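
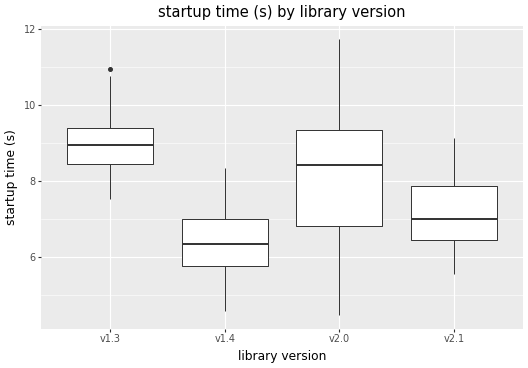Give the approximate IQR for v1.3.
≈ 1.0

Q3 ≈ 9.5, Q1 ≈ 8.5; IQR ≈ 1.0.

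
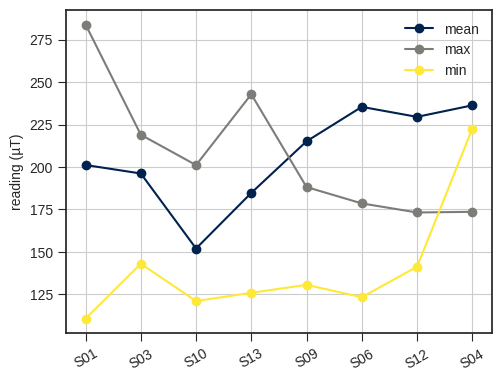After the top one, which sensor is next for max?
Top 3 for max: S01 ≈ 280, S13 ≈ 240, S03 ≈ 220.

S13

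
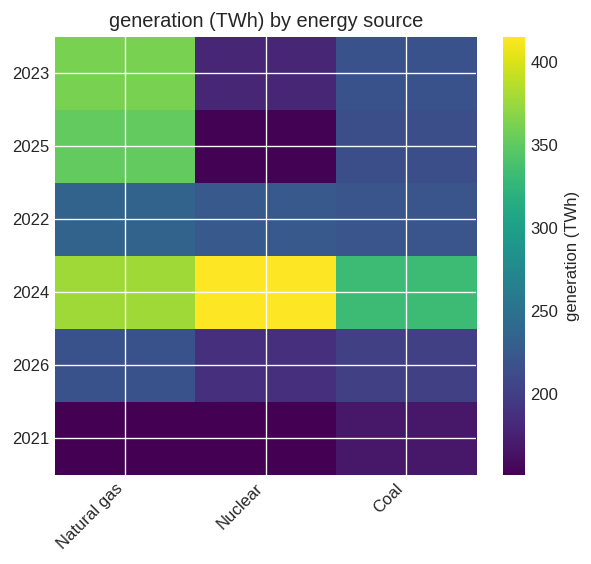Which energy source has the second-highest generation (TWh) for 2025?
Top 3 for 2025: Natural gas ≈ 350, Coal ≈ 225, Nuclear ≈ 150.

Coal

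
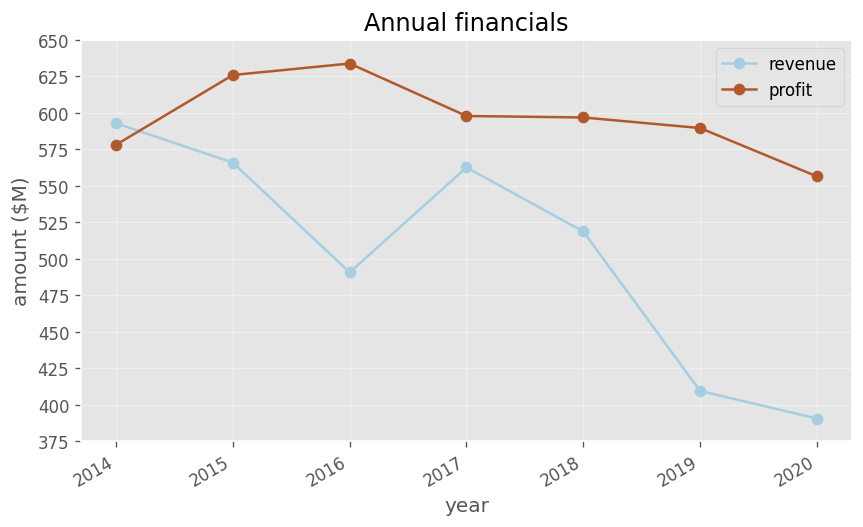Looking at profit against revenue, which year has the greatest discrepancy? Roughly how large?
2019: profit ≈ 600, revenue ≈ 400 → gap ≈ 200. Next-largest (2020) is only ≈ 150.

2019, ≈ 200 $M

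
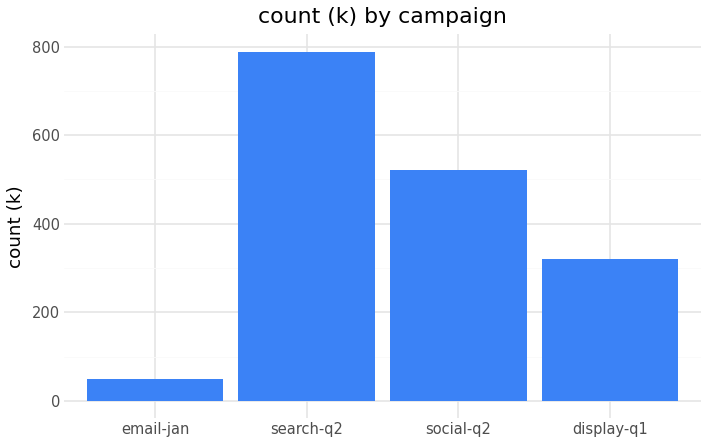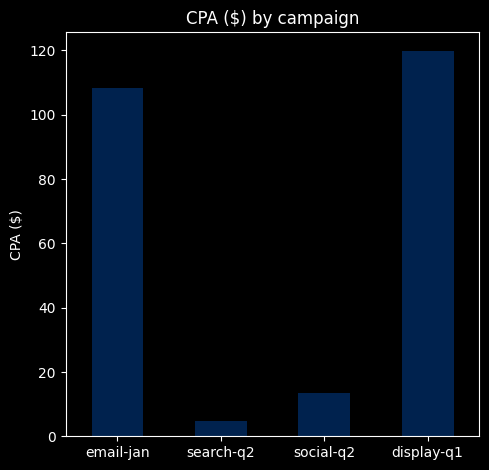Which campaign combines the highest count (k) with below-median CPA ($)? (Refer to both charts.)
search-q2

Chart 2 median CPA ($) ≈ 60; below-median campaigns: search-q2, social-q2. Among those, search-q2 has the highest count (k) (≈ 800).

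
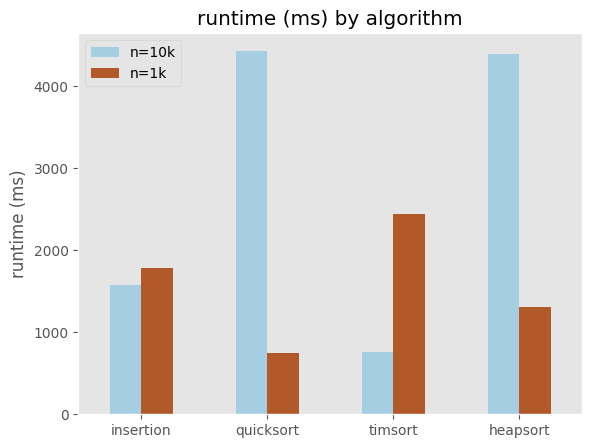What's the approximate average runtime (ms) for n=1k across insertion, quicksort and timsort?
(2000 + 1000 + 2500) / 3 ≈ 1833.

≈ 1833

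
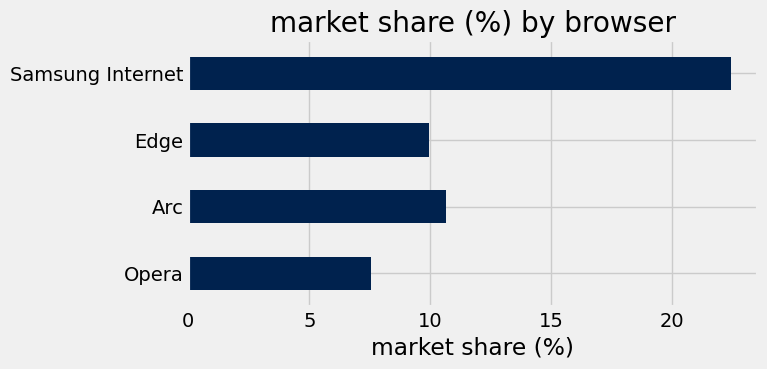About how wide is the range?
Max Samsung Internet ≈ 22, min Opera ≈ 8; range ≈ 14.

≈ 14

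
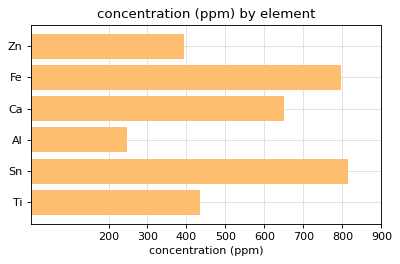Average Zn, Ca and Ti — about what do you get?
≈ 467

(400 + 600 + 400) / 3 ≈ 467.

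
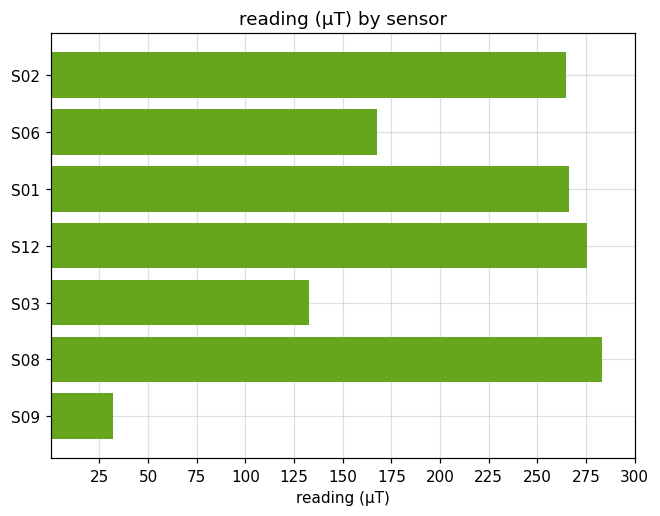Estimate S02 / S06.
S02 ≈ 275, S06 ≈ 175; 275/175 ≈ 1.57.

≈ 1.57×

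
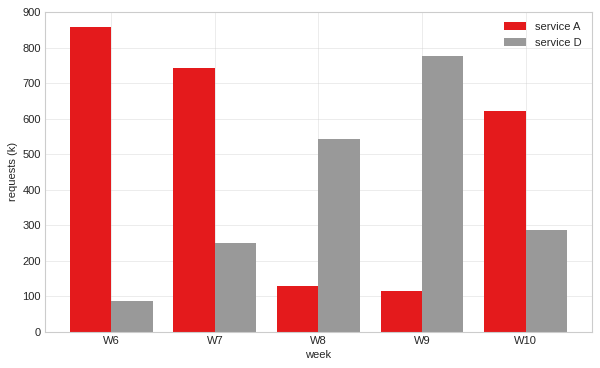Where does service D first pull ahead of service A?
W8

W7: service D ≈ 300 vs service A ≈ 700 (not yet); W8: service D ≈ 500 vs service A ≈ 100 (first crossover).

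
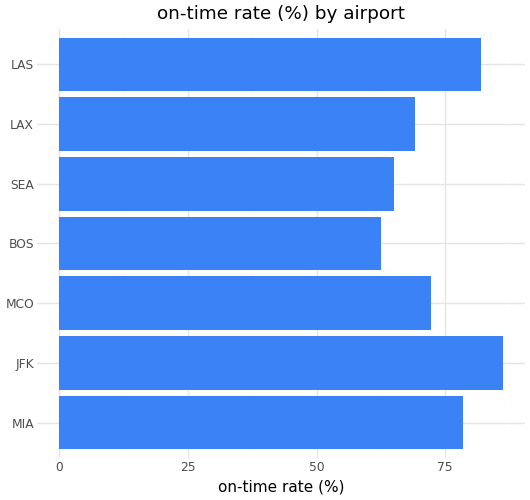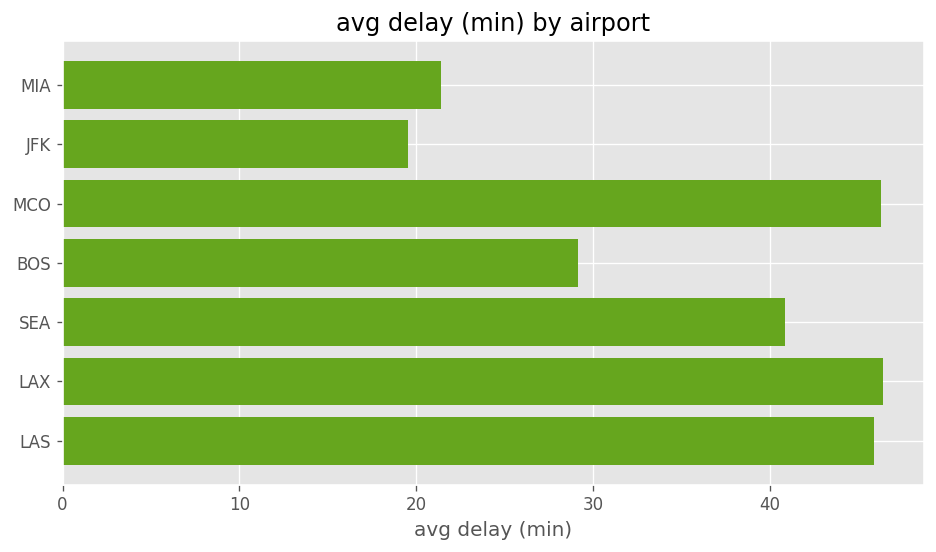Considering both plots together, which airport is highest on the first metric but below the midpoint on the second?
Chart 2 median avg delay (min) ≈ 40; below-median airports: MIA, JFK, BOS. Among those, JFK has the highest on-time rate (%) (≈ 90).

JFK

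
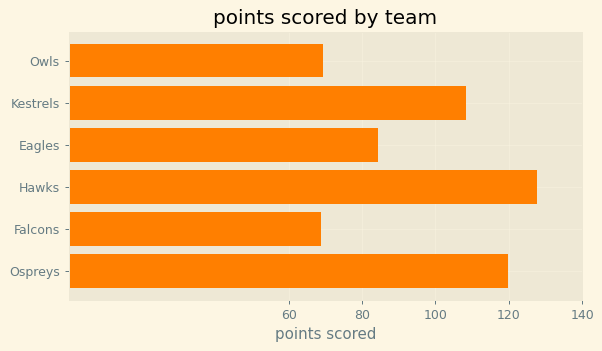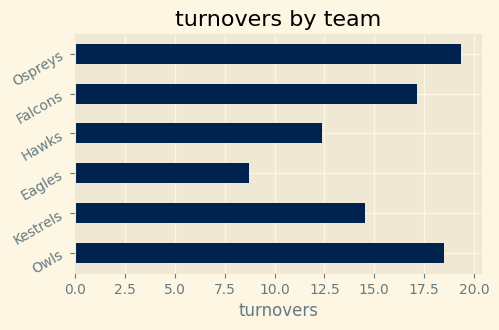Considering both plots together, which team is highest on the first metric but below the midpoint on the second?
Hawks

Chart 2 median turnovers ≈ 16; below-median teams: Kestrels, Eagles, Hawks. Among those, Hawks has the highest points scored (≈ 120).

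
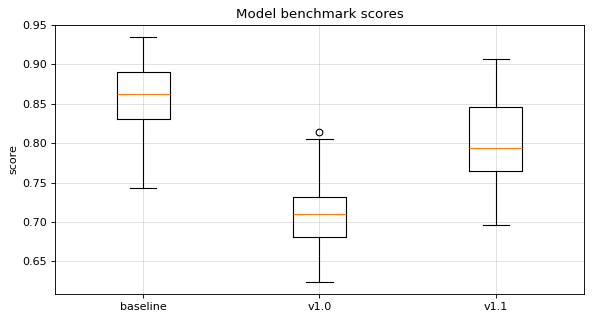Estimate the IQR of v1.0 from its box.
Q3 ≈ 0.74, Q1 ≈ 0.68; IQR ≈ 0.06.

≈ 0.06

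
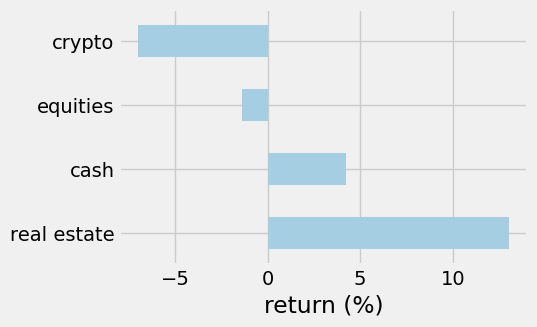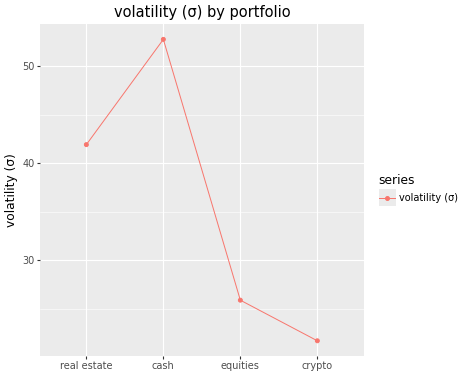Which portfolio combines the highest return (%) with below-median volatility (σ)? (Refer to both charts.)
equities

Chart 2 median volatility (σ) ≈ 35; below-median portfolios: equities, crypto. Among those, equities has the highest return (%) (≈ -2).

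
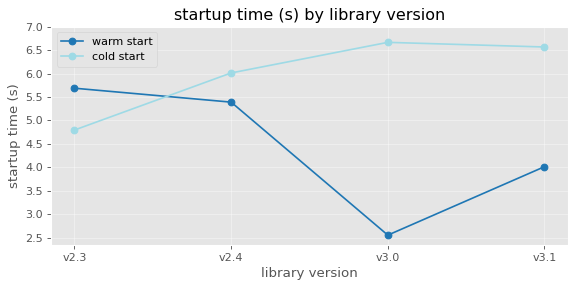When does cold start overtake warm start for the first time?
v2.4

v2.3: cold start ≈ 5.0 vs warm start ≈ 5.5 (not yet); v2.4: cold start ≈ 6.0 vs warm start ≈ 5.5 (first crossover).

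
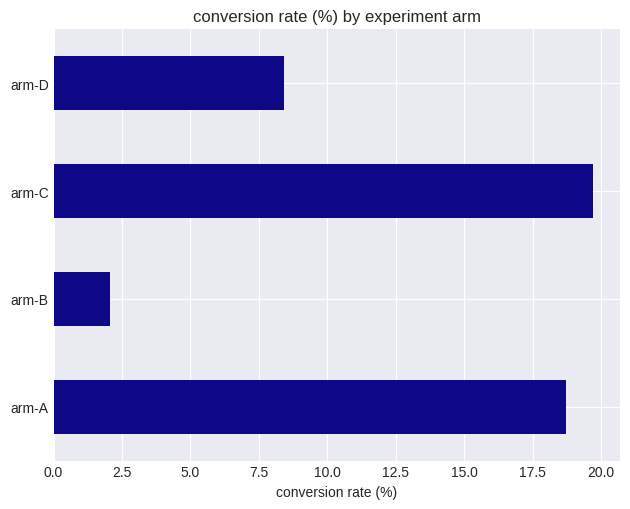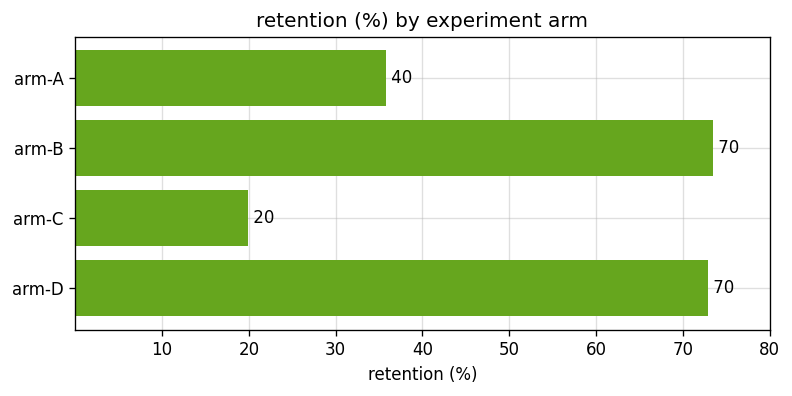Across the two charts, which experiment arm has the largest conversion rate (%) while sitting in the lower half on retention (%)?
Chart 2 median retention (%) ≈ 50; below-median experiment arms: arm-A, arm-C. Among those, arm-C has the highest conversion rate (%) (≈ 20).

arm-C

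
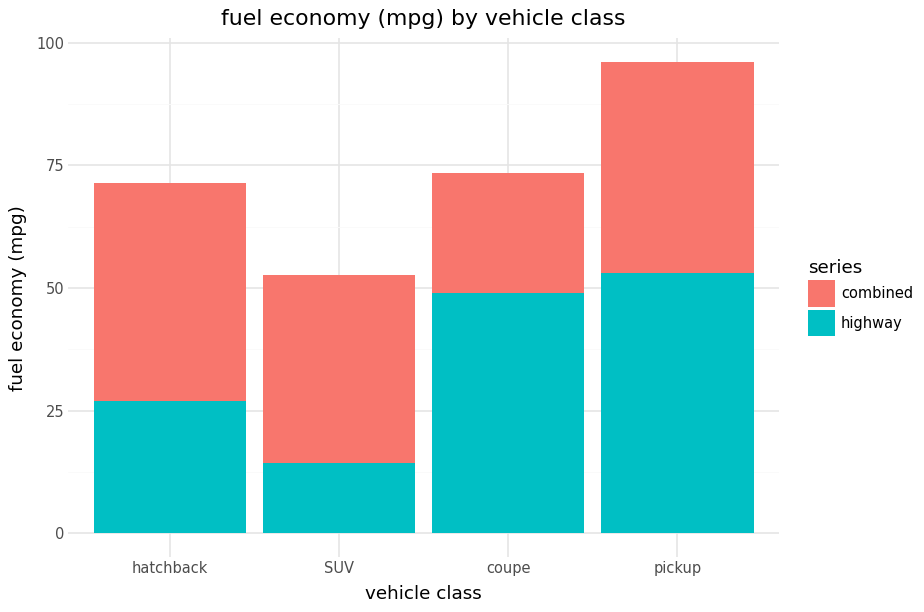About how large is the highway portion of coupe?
highway top ≈ 50, bottom ≈ 0; segment ≈ 50.

≈ 50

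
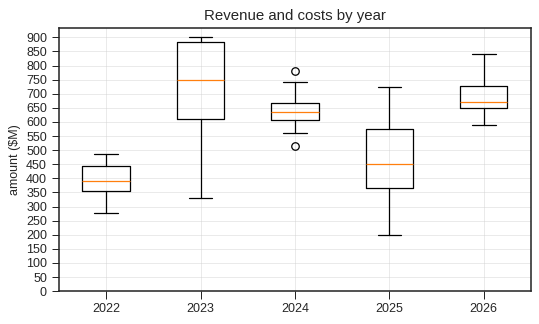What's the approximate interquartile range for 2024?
Q3 ≈ 650, Q1 ≈ 600; IQR ≈ 50.

≈ 50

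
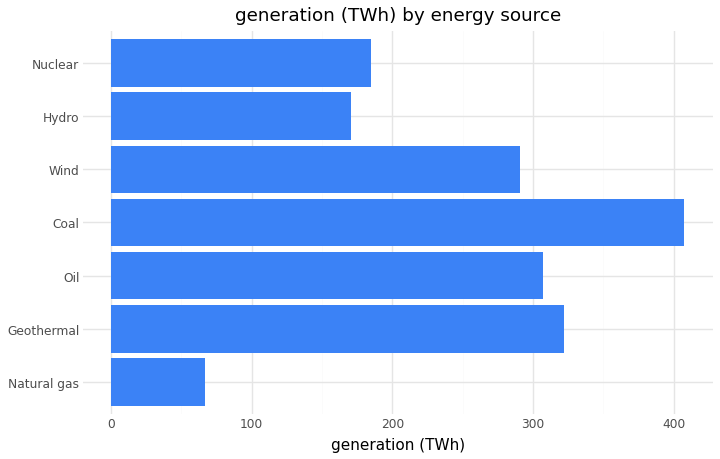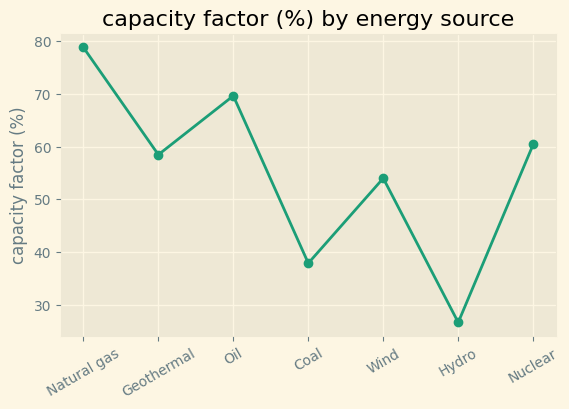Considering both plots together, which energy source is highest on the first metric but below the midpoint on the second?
Chart 2 median capacity factor (%) ≈ 60; below-median energy sources: Coal, Wind, Hydro. Among those, Coal has the highest generation (TWh) (≈ 400).

Coal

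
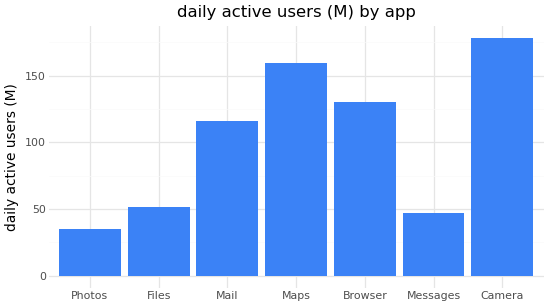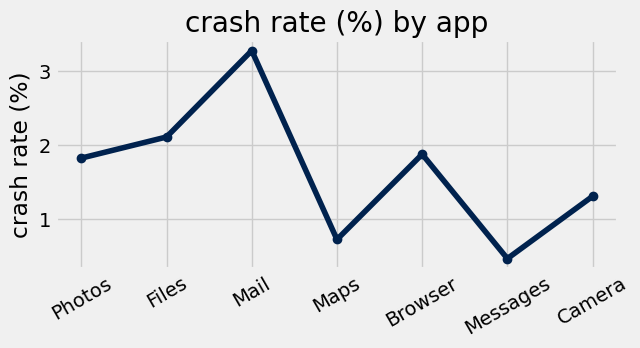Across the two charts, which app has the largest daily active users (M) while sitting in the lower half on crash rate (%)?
Chart 2 median crash rate (%) ≈ 2; below-median apps: Maps, Messages, Camera. Among those, Camera has the highest daily active users (M) (≈ 180).

Camera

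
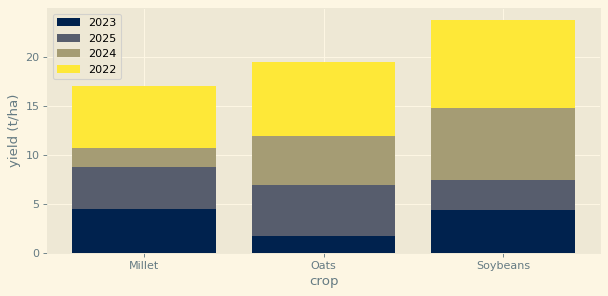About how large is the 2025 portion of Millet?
2025 top ≈ 8, bottom ≈ 4; segment ≈ 4.

≈ 4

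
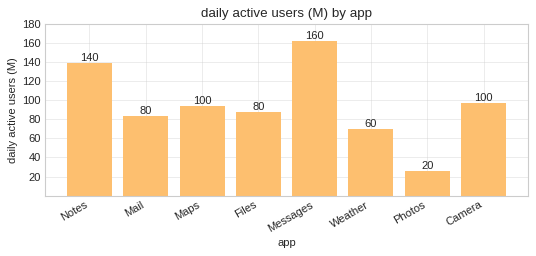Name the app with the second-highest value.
Notes

Top 3: Messages ≈ 160, Notes ≈ 140, Camera ≈ 100.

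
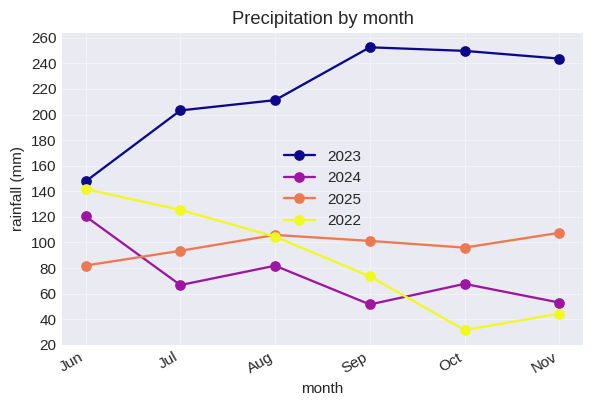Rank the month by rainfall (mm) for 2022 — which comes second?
Jul

Top 3 for 2022: Jun ≈ 140, Jul ≈ 120, Aug ≈ 100.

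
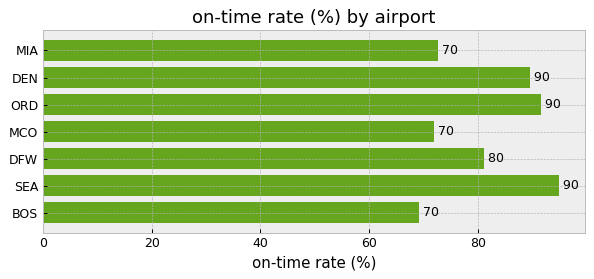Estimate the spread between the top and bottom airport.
Max SEA ≈ 90, min BOS ≈ 70; range ≈ 20.

≈ 20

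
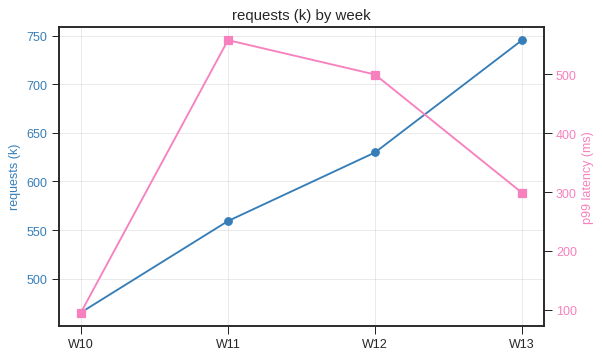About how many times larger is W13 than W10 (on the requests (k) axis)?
≈ 1.58×

W13 ≈ 750, W10 ≈ 475; 750/475 ≈ 1.58.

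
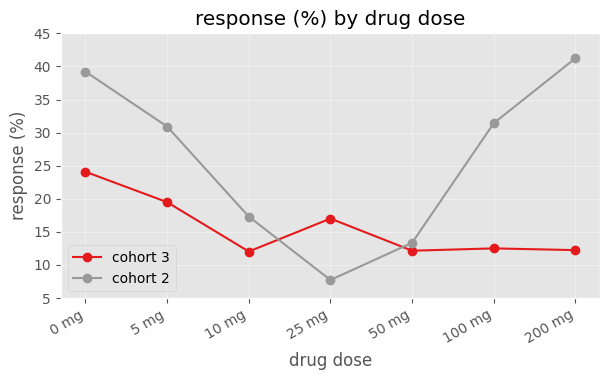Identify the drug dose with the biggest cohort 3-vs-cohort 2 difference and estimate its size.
200 mg, ≈ 30 %

200 mg: cohort 3 ≈ 10, cohort 2 ≈ 40 → gap ≈ 30. Next-largest (100 mg) is only ≈ 15.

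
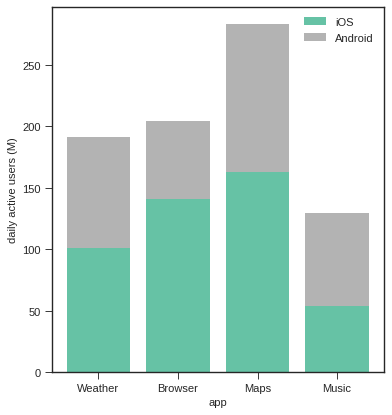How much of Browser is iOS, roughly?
iOS top ≈ 150, bottom ≈ 0; segment ≈ 150.

≈ 150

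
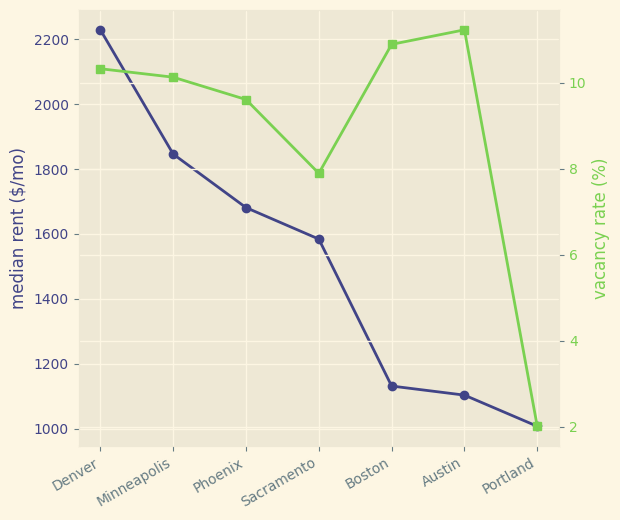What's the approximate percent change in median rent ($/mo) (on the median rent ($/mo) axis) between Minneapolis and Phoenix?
Minneapolis ≈ 1800, Phoenix ≈ 1600; (1600 − 1800) / 1800 ≈ -11.1%.

≈ -11.1%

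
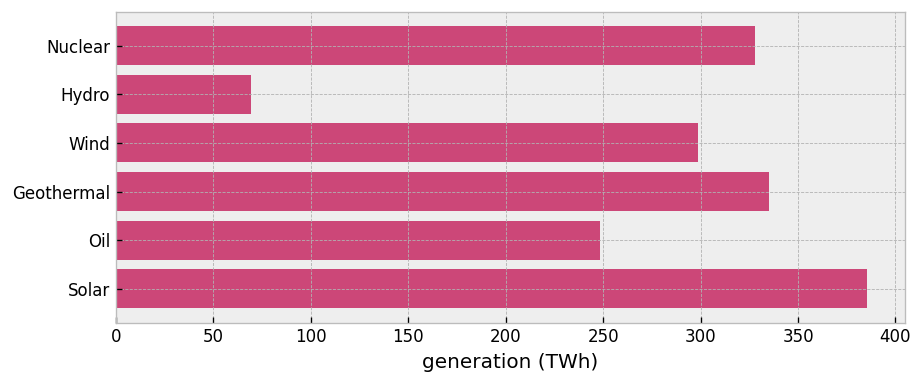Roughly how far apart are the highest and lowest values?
≈ 350

Max Solar ≈ 400, min Hydro ≈ 50; range ≈ 350.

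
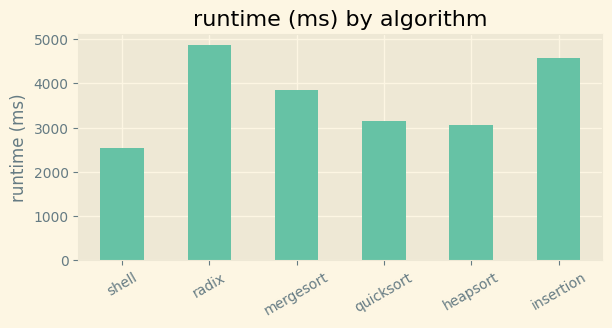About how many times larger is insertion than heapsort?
≈ 1.5×

insertion ≈ 4500, heapsort ≈ 3000; 4500/3000 ≈ 1.5.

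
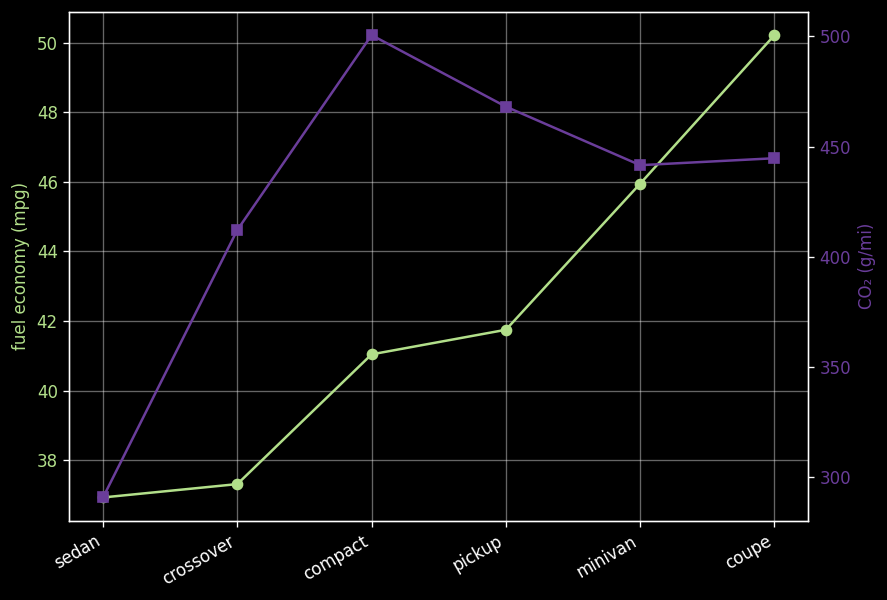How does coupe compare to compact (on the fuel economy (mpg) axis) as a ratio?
≈ 1.19×

coupe ≈ 50, compact ≈ 42; 50/42 ≈ 1.19.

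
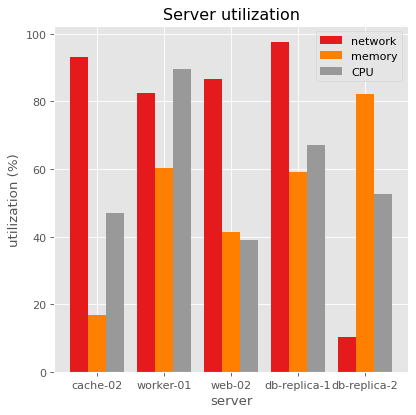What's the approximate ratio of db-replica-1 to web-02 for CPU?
≈ 1.75×

db-replica-1 ≈ 70, web-02 ≈ 40; 70/40 ≈ 1.75.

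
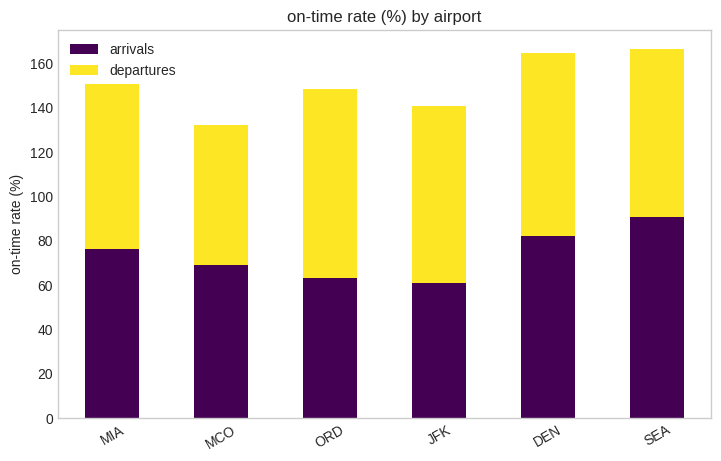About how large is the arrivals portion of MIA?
arrivals top ≈ 80, bottom ≈ 0; segment ≈ 80.

≈ 80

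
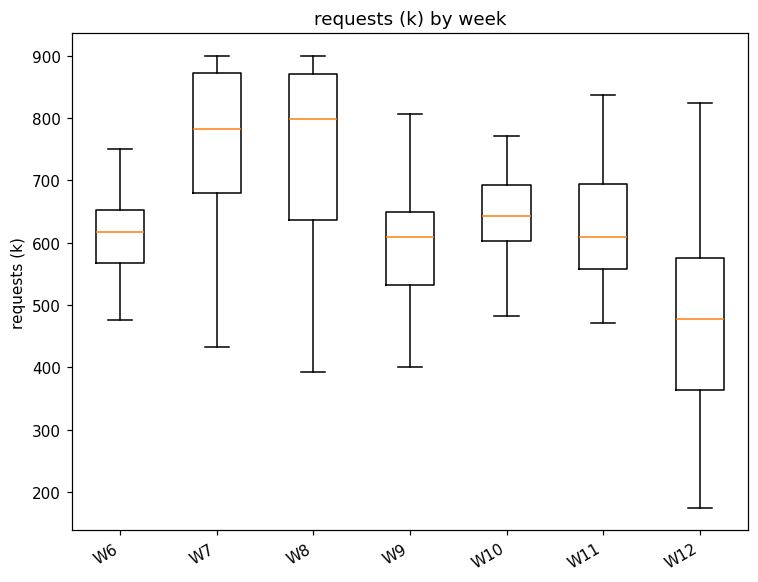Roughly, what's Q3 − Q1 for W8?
Q3 ≈ 875, Q1 ≈ 625; IQR ≈ 250.

≈ 250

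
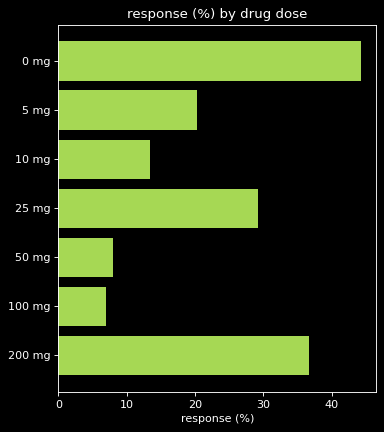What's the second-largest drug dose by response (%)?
Top 3: 0 mg ≈ 45, 200 mg ≈ 35, 25 mg ≈ 30.

200 mg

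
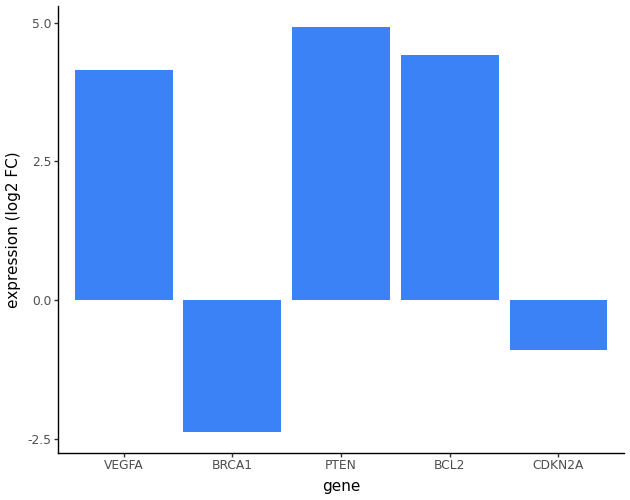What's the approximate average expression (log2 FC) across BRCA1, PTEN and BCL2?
(-2 + 5 + 4) / 3 ≈ 2.

≈ 2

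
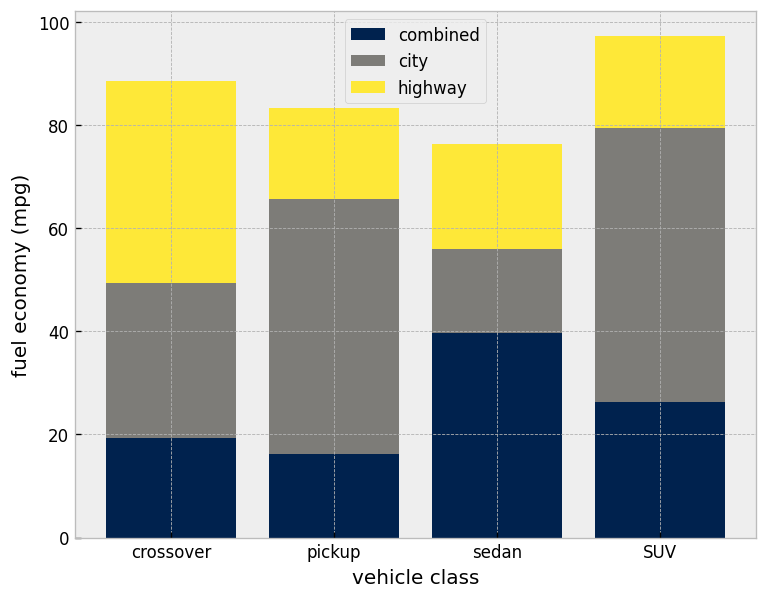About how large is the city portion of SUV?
city top ≈ 80, bottom ≈ 30; segment ≈ 50.

≈ 50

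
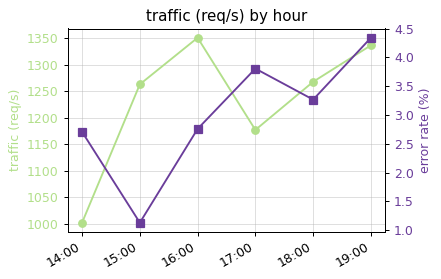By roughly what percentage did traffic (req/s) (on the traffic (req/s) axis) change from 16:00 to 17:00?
≈ -11.1%

16:00 ≈ 1350, 17:00 ≈ 1200; (1200 − 1350) / 1350 ≈ -11.1%.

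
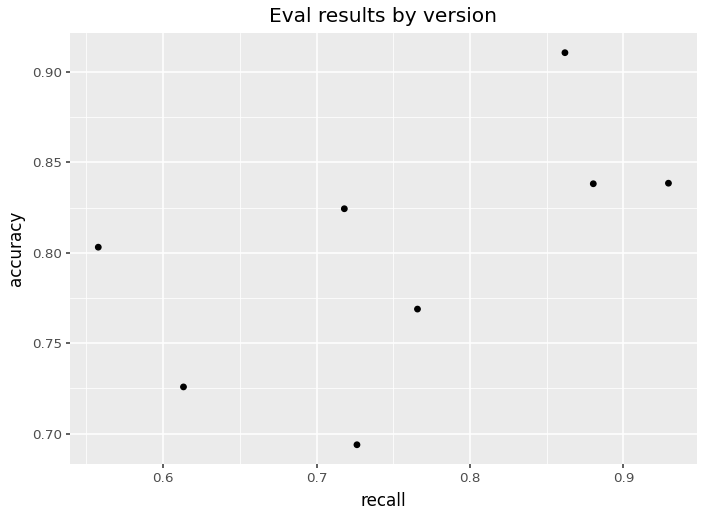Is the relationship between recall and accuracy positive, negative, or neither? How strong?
Points are positively correlated; moderate (|r| ≈ 0.6).

positive, moderate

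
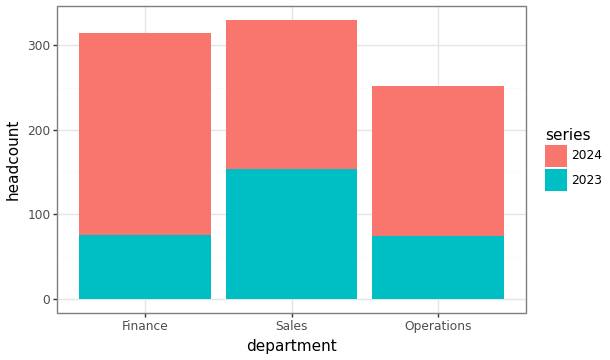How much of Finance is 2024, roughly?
2024 top ≈ 300, bottom ≈ 100; segment ≈ 200.

≈ 200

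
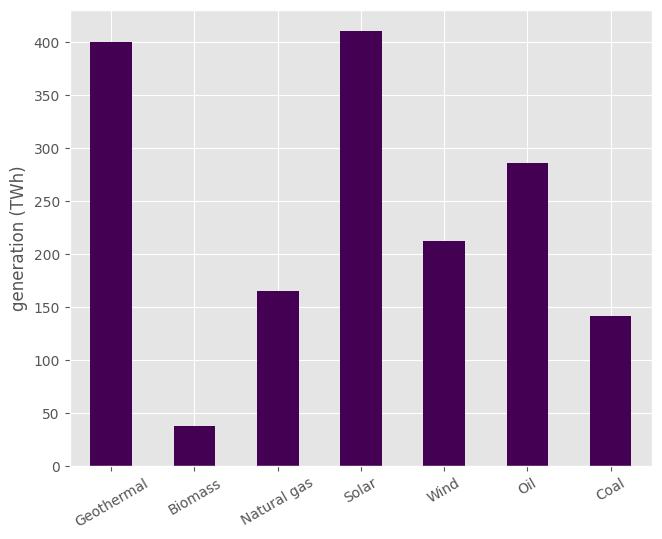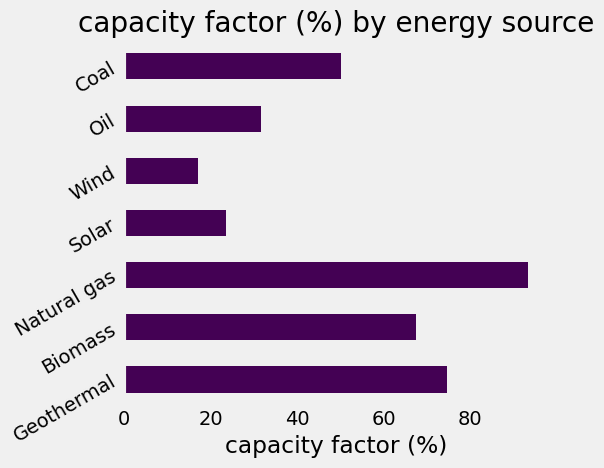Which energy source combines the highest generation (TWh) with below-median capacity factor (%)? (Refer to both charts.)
Solar

Chart 2 median capacity factor (%) ≈ 50; below-median energy sources: Solar, Wind, Oil. Among those, Solar has the highest generation (TWh) (≈ 400).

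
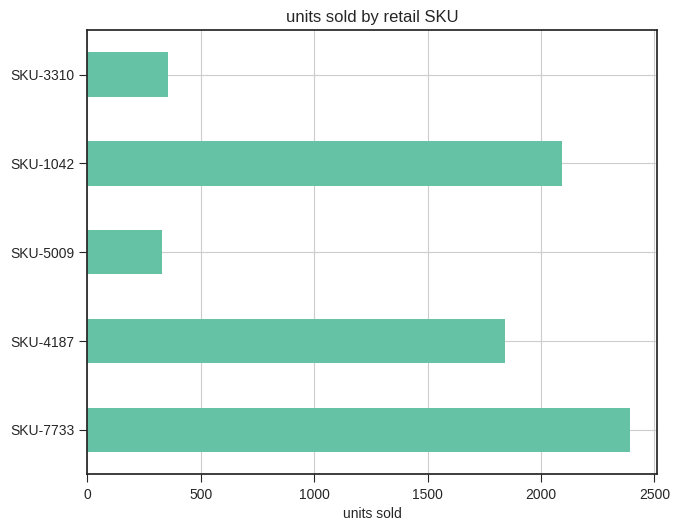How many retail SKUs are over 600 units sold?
Above 600: SKU-7733, SKU-4187, SKU-1042.

3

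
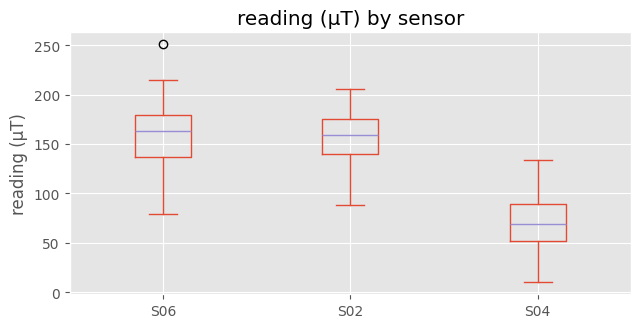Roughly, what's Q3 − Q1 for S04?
≈ 40

Q3 ≈ 90, Q1 ≈ 50; IQR ≈ 40.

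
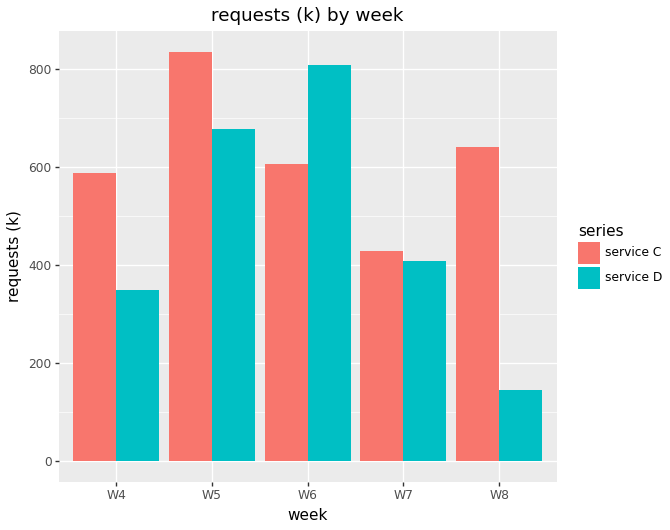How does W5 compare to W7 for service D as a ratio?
W5 ≈ 700, W7 ≈ 400; 700/400 ≈ 1.75.

≈ 1.75×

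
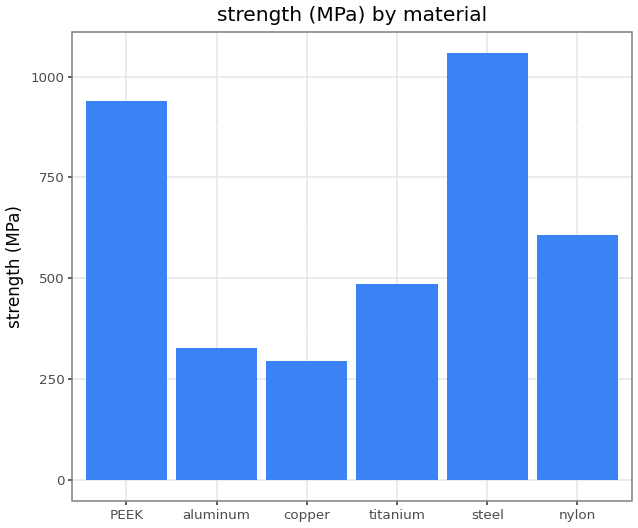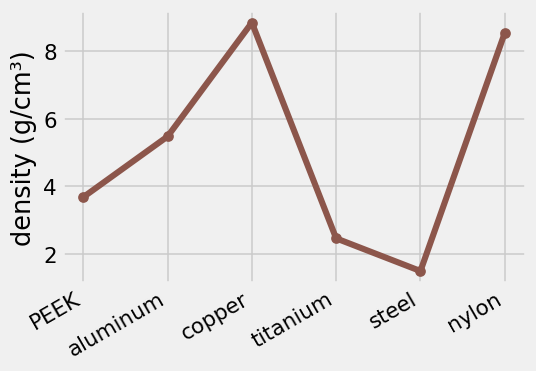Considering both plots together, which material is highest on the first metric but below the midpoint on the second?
Chart 2 median density (g/cm³) ≈ 5; below-median materials: PEEK, titanium, steel. Among those, steel has the highest strength (MPa) (≈ 1100).

steel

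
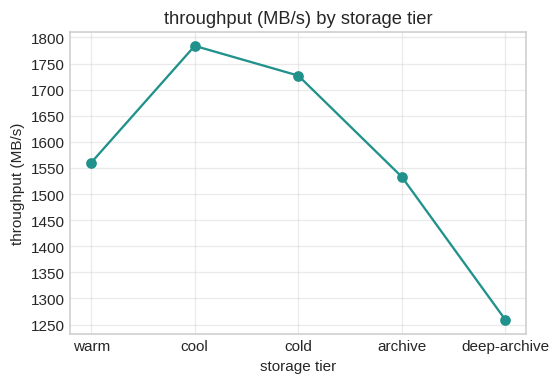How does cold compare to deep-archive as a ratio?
cold ≈ 1750, deep-archive ≈ 1250; 1750/1250 ≈ 1.4.

≈ 1.4×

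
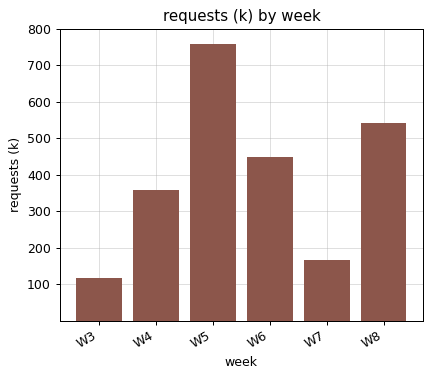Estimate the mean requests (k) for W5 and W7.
≈ 500

(800 + 200) / 2 ≈ 500.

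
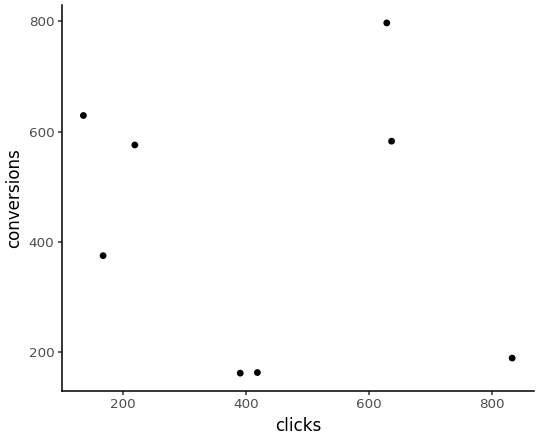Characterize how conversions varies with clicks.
Points are roughly uncorrelated; weak (|r| ≈ 0.1).

no clear correlation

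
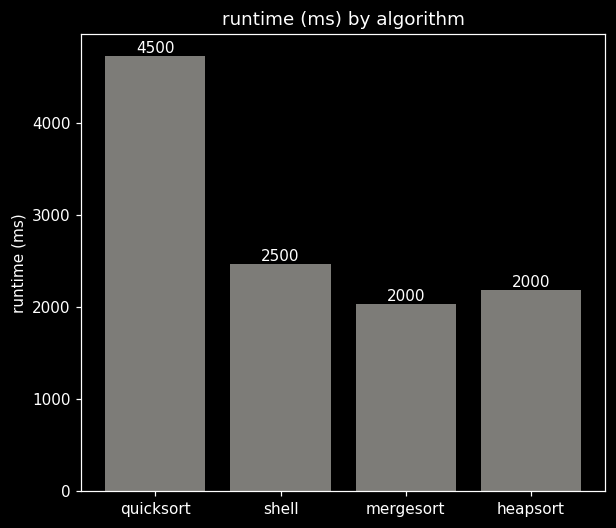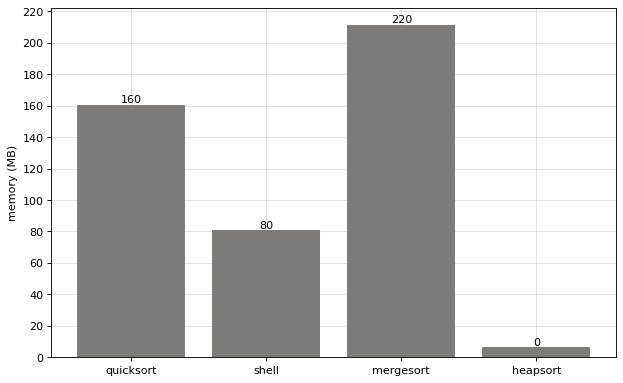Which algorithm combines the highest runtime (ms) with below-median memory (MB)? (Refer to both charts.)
shell

Chart 2 median memory (MB) ≈ 120; below-median algorithms: shell, heapsort. Among those, shell has the highest runtime (ms) (≈ 2500).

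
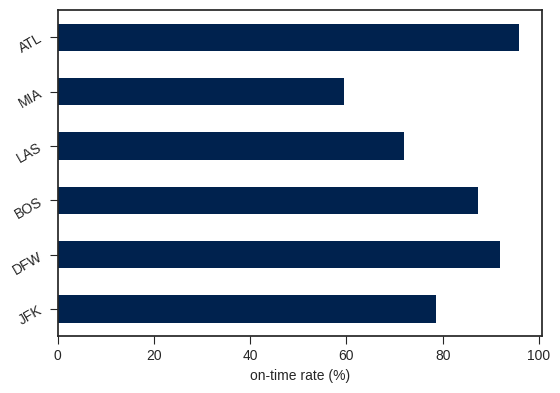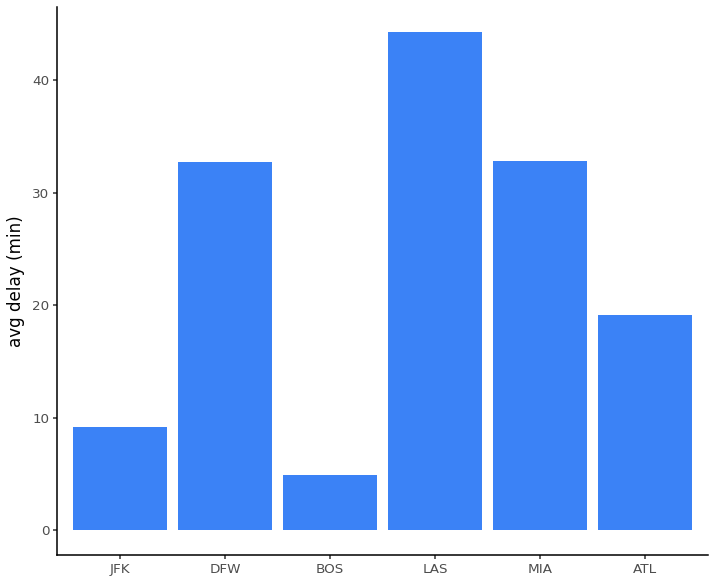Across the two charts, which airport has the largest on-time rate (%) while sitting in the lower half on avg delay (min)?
ATL

Chart 2 median avg delay (min) ≈ 25; below-median airports: JFK, BOS, ATL. Among those, ATL has the highest on-time rate (%) (≈ 100).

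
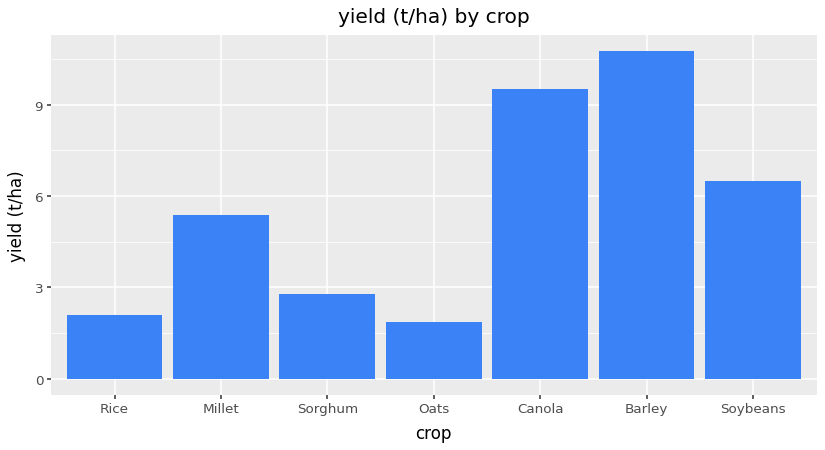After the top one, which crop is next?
Canola

Top 3: Barley ≈ 11, Canola ≈ 10, Soybeans ≈ 7.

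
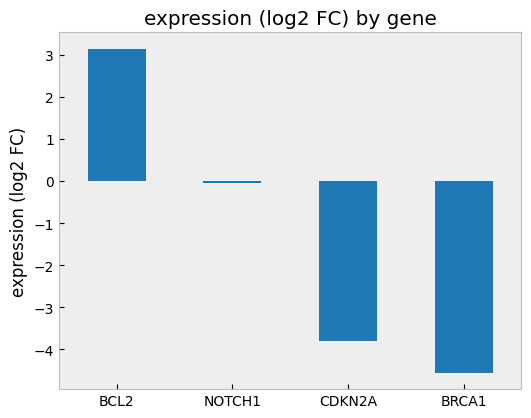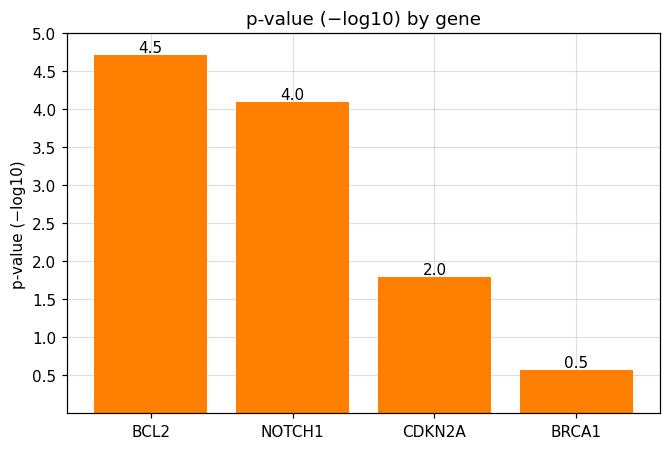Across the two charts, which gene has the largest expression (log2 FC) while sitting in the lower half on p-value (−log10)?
CDKN2A

Chart 2 median p-value (−log10) ≈ 3; below-median genes: CDKN2A, BRCA1. Among those, CDKN2A has the highest expression (log2 FC) (≈ -4).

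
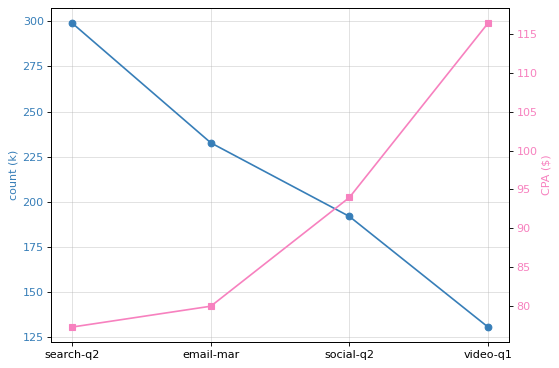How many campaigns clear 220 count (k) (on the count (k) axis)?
2

Above 220: search-q2, email-mar.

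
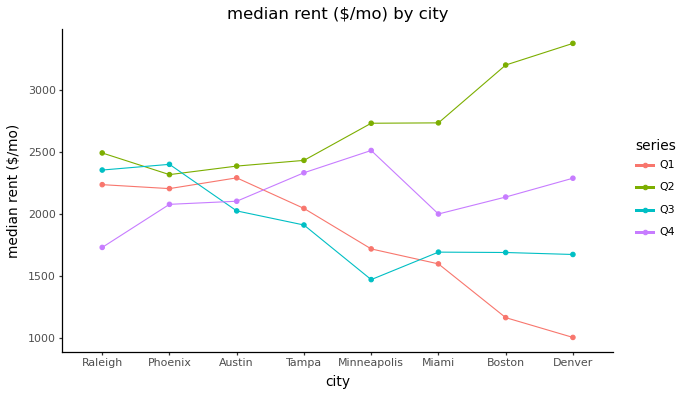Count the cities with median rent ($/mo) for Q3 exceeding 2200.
2

Above 2200: Raleigh, Phoenix.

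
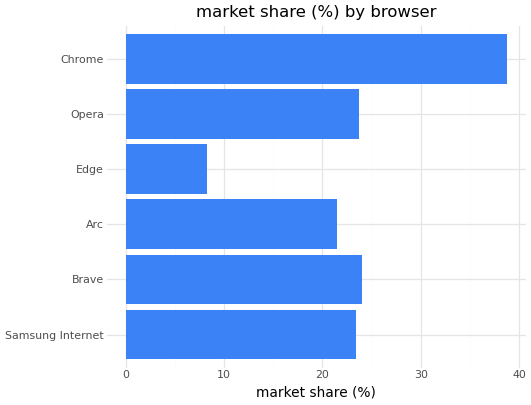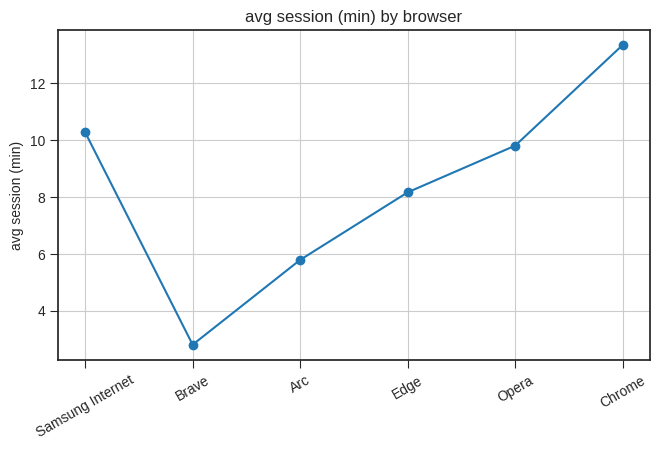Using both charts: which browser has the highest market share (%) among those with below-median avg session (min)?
Brave

Chart 2 median avg session (min) ≈ 8; below-median browsers: Brave, Arc, Edge. Among those, Brave has the highest market share (%) (≈ 25).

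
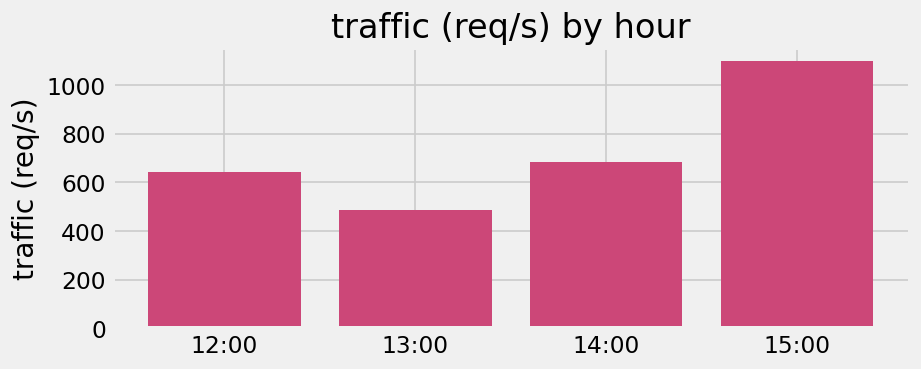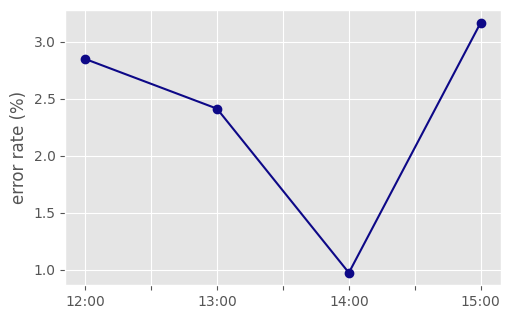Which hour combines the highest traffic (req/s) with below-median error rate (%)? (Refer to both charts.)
14:00

Chart 2 median error rate (%) ≈ 2.5; below-median hours: 13:00, 14:00. Among those, 14:00 has the highest traffic (req/s) (≈ 600).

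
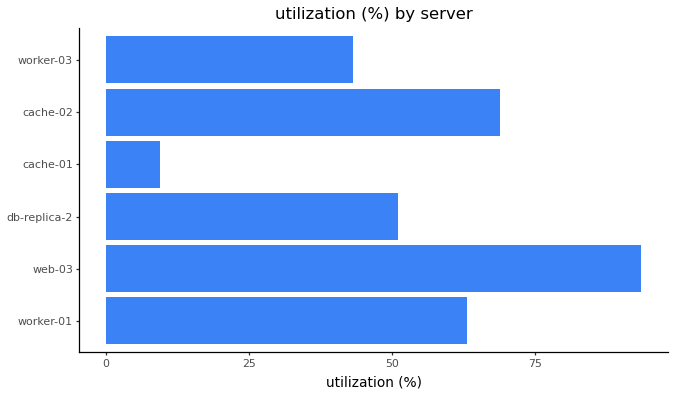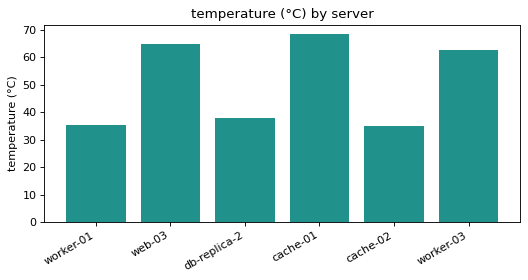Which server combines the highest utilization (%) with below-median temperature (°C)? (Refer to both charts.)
cache-02

Chart 2 median temperature (°C) ≈ 50; below-median servers: worker-01, db-replica-2, cache-02. Among those, cache-02 has the highest utilization (%) (≈ 70).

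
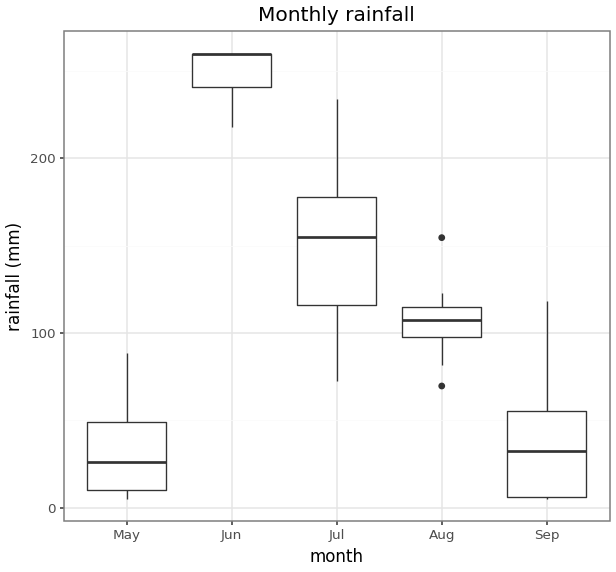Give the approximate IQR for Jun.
Q3 ≈ 260, Q1 ≈ 240; IQR ≈ 20.

≈ 20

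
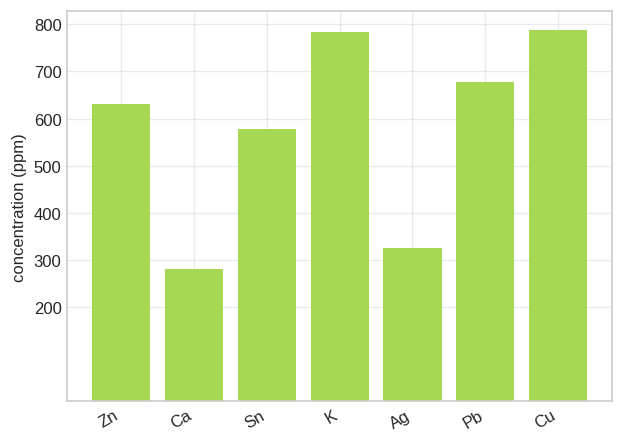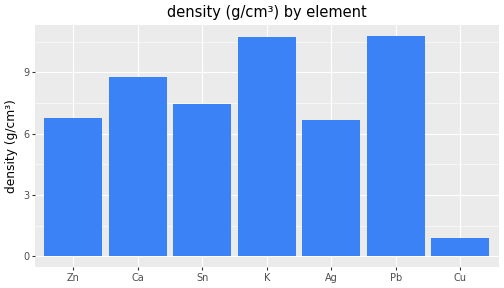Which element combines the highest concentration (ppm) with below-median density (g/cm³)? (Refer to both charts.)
Cu

Chart 2 median density (g/cm³) ≈ 7; below-median elements: Zn, Ag, Cu. Among those, Cu has the highest concentration (ppm) (≈ 800).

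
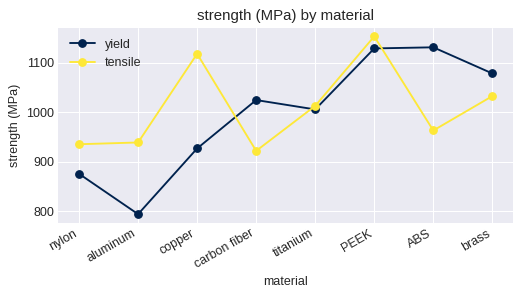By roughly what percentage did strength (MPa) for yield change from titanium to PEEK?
titanium ≈ 1000, PEEK ≈ 1150; (1150 − 1000) / 1000 ≈ +15%.

≈ +15%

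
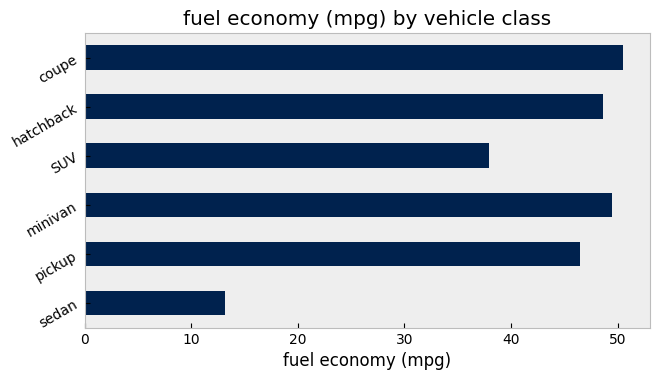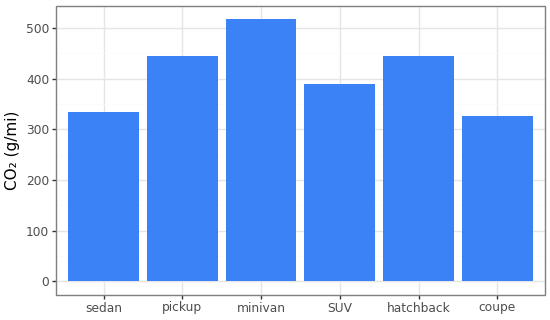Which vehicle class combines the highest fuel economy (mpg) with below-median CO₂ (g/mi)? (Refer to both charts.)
Chart 2 median CO₂ (g/mi) ≈ 400; below-median vehicle classes: sedan, SUV, coupe. Among those, coupe has the highest fuel economy (mpg) (≈ 50).

coupe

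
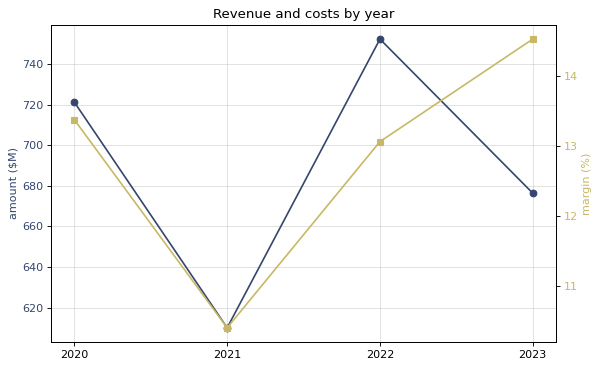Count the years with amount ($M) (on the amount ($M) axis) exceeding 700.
2

Above 700: 2020, 2022.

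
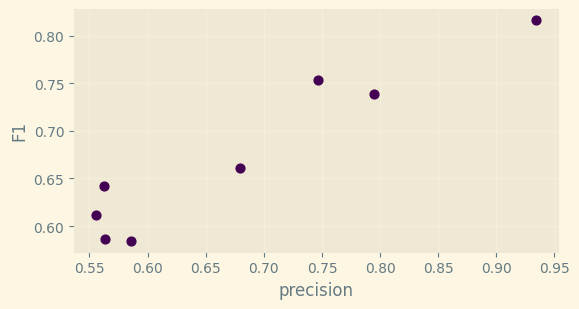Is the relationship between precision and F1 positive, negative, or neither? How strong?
Points are positively correlated; strong (|r| ≈ 1.0).

positive, strong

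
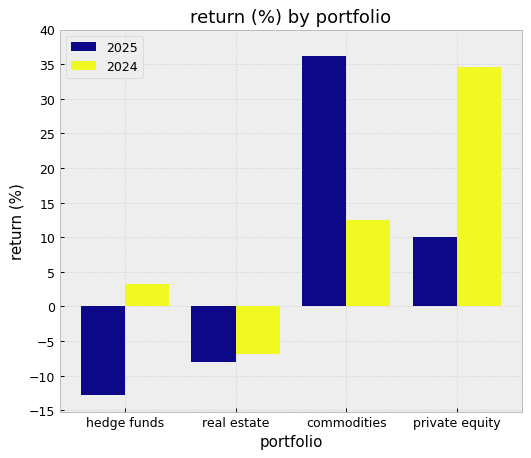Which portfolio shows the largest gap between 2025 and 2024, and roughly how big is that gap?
private equity: 2025 ≈ 10, 2024 ≈ 35 → gap ≈ 25. Next-largest (commodities) is only ≈ 20.

private equity, ≈ 25 %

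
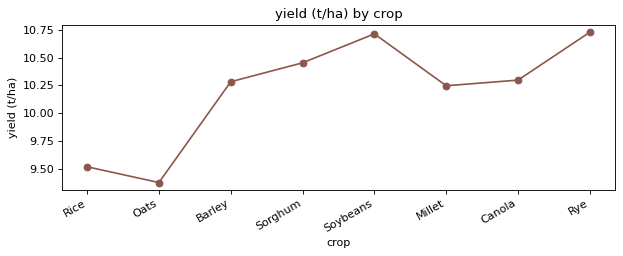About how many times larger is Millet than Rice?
≈ 1.06×

Millet ≈ 10.2, Rice ≈ 9.6; 10.2/9.6 ≈ 1.06.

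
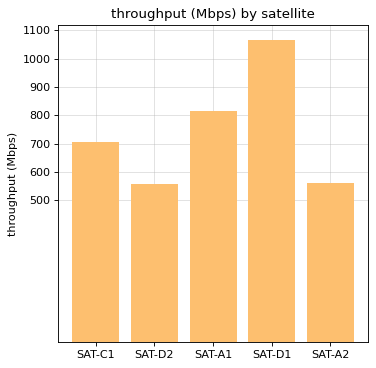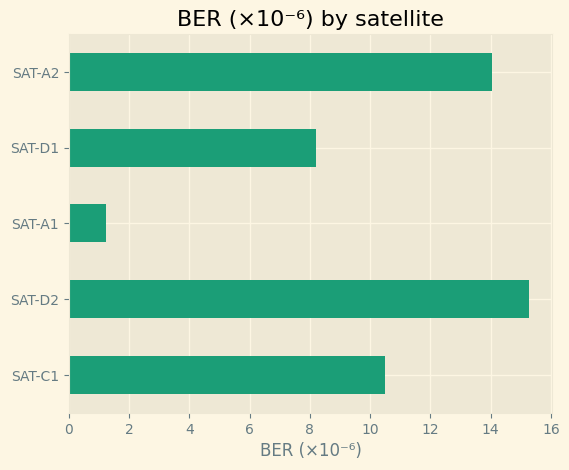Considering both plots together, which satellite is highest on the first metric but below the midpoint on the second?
Chart 2 median BER (×10⁻⁶) ≈ 10; below-median satellites: SAT-A1, SAT-D1. Among those, SAT-D1 has the highest throughput (Mbps) (≈ 1100).

SAT-D1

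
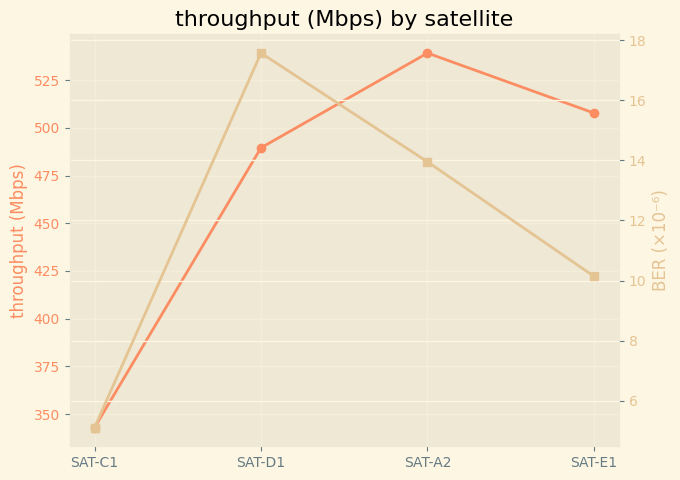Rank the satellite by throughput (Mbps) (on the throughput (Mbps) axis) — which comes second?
Top 3 (on the throughput (Mbps) axis): SAT-A2 ≈ 540, SAT-E1 ≈ 500, SAT-D1 ≈ 480.

SAT-E1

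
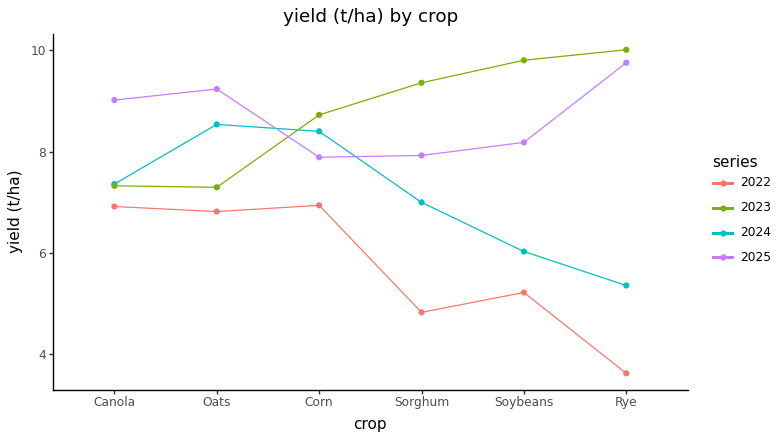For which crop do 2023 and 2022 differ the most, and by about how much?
Rye, ≈ 6 t/ha

Rye: 2023 ≈ 10, 2022 ≈ 4 → gap ≈ 6. Next-largest (Soybeans) is only ≈ 5.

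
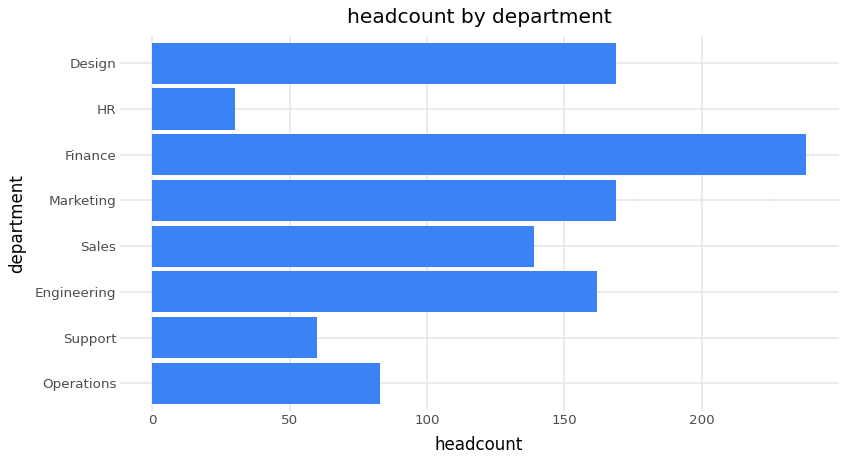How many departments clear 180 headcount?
1

Above 180: Finance.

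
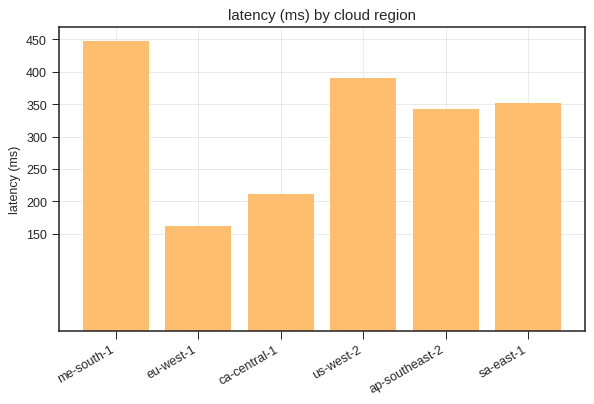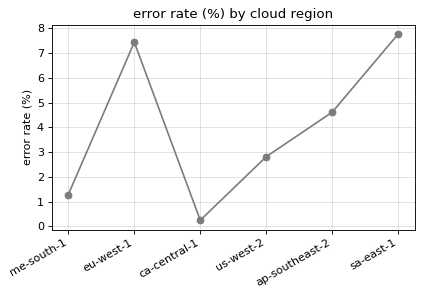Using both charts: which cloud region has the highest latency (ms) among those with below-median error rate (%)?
me-south-1

Chart 2 median error rate (%) ≈ 4; below-median cloud regions: me-south-1, ca-central-1, us-west-2. Among those, me-south-1 has the highest latency (ms) (≈ 450).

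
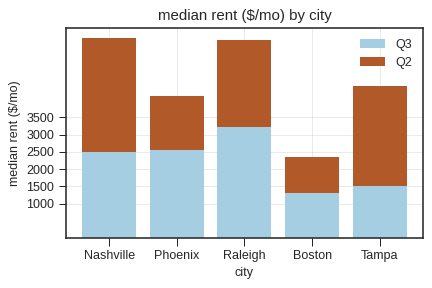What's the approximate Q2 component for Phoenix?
Q2 top ≈ 4000, bottom ≈ 2500; segment ≈ 1500.

≈ 1500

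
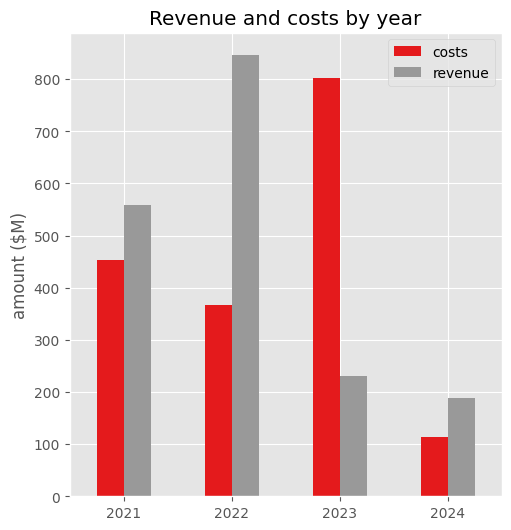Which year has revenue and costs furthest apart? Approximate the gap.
2023, ≈ 600 $M

2023: revenue ≈ 200, costs ≈ 800 → gap ≈ 600. Next-largest (2022) is only ≈ 400.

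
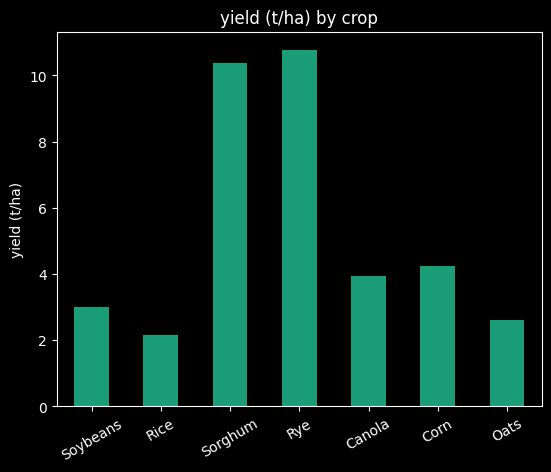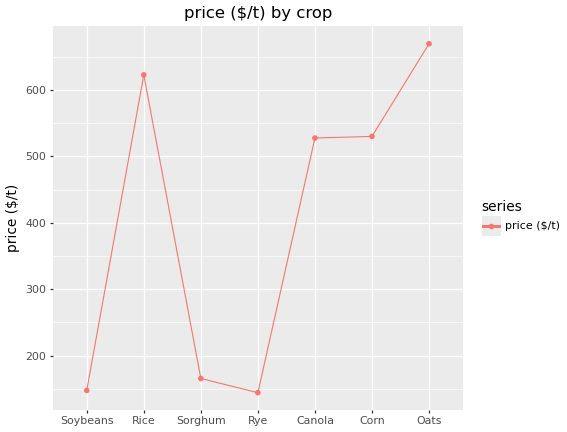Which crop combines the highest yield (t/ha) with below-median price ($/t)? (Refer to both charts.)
Rye

Chart 2 median price ($/t) ≈ 500; below-median crops: Soybeans, Sorghum, Rye. Among those, Rye has the highest yield (t/ha) (≈ 11).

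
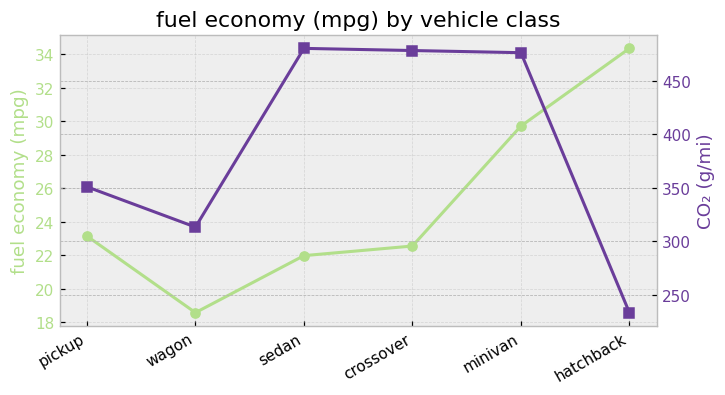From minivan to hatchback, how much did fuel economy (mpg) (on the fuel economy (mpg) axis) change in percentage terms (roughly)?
minivan ≈ 30, hatchback ≈ 34; (34 − 30) / 30 ≈ +13.3%.

≈ +13.3%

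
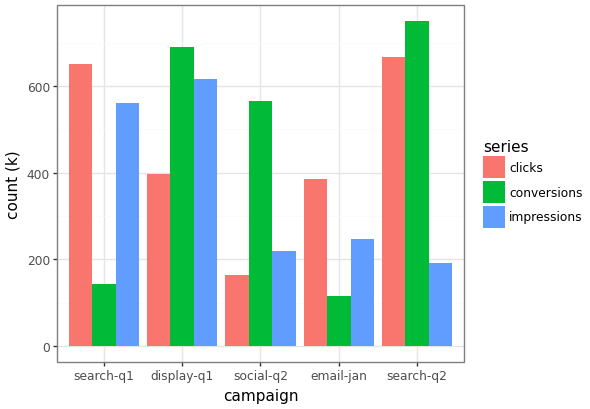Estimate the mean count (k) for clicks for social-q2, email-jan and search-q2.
(200 + 400 + 700) / 3 ≈ 433.

≈ 433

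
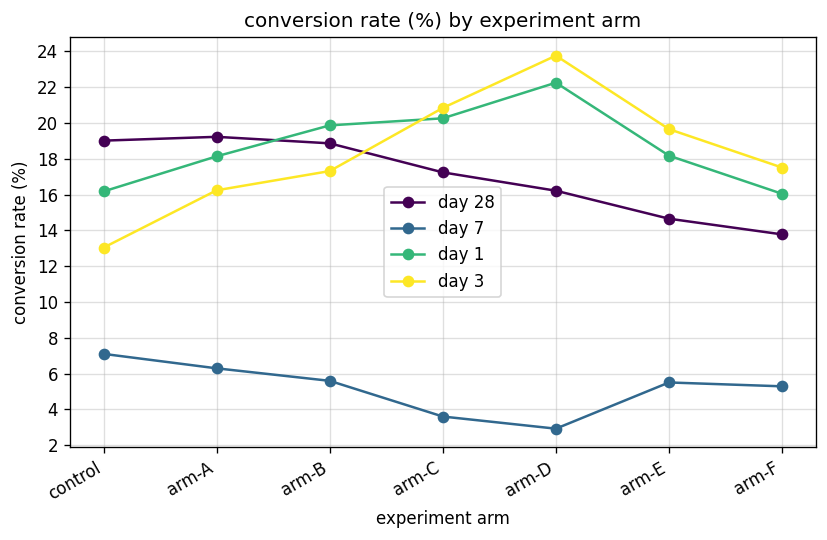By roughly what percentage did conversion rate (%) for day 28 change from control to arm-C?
≈ -10%

control ≈ 20, arm-C ≈ 18; (18 − 20) / 20 ≈ -10%.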